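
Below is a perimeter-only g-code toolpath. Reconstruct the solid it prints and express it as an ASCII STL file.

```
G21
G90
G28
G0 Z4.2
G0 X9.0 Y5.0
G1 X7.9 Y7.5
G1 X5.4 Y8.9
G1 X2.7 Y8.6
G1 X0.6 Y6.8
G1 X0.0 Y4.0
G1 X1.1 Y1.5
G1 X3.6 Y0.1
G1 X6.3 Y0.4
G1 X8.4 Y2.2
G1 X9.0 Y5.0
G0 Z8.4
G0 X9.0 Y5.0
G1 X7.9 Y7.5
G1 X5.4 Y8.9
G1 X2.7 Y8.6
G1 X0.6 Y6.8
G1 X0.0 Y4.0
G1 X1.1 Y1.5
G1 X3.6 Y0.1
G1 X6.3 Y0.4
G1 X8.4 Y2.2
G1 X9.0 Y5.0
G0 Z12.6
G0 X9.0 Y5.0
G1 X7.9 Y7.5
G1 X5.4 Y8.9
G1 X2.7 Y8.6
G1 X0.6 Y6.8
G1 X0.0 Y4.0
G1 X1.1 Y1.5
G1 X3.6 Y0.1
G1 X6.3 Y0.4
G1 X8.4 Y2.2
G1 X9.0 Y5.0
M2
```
solid part
  facet normal 0.0000 0.0000 -1.0000
    outer loop
      vertex 5.4 8.9 0.0
      vertex 7.9 7.5 0.0
      vertex 9.0 5.0 0.0
    endloop
  endfacet
  facet normal 0.0000 0.0000 -1.0000
    outer loop
      vertex 2.7 8.6 0.0
      vertex 5.4 8.9 0.0
      vertex 9.0 5.0 0.0
    endloop
  endfacet
  facet normal 0.0000 0.0000 -1.0000
    outer loop
      vertex 0.6 6.8 0.0
      vertex 2.7 8.6 0.0
      vertex 9.0 5.0 0.0
    endloop
  endfacet
  facet normal 0.0000 0.0000 -1.0000
    outer loop
      vertex 0.0 4.0 0.0
      vertex 0.6 6.8 0.0
      vertex 9.0 5.0 0.0
    endloop
  endfacet
  facet normal 0.0000 0.0000 -1.0000
    outer loop
      vertex 1.1 1.5 0.0
      vertex 0.0 4.0 0.0
      vertex 9.0 5.0 0.0
    endloop
  endfacet
  facet normal 0.0000 0.0000 -1.0000
    outer loop
      vertex 3.6 0.1 0.0
      vertex 1.1 1.5 0.0
      vertex 9.0 5.0 0.0
    endloop
  endfacet
  facet normal 0.0000 0.0000 -1.0000
    outer loop
      vertex 6.3 0.4 0.0
      vertex 3.6 0.1 0.0
      vertex 9.0 5.0 0.0
    endloop
  endfacet
  facet normal 0.0000 0.0000 -1.0000
    outer loop
      vertex 8.4 2.2 0.0
      vertex 6.3 0.4 0.0
      vertex 9.0 5.0 0.0
    endloop
  endfacet
  facet normal 0.0000 0.0000 1.0000
    outer loop
      vertex 9.0 5.0 12.6
      vertex 7.9 7.5 12.6
      vertex 5.4 8.9 12.6
    endloop
  endfacet
  facet normal 0.0000 0.0000 1.0000
    outer loop
      vertex 9.0 5.0 12.6
      vertex 5.4 8.9 12.6
      vertex 2.7 8.6 12.6
    endloop
  endfacet
  facet normal 0.0000 0.0000 1.0000
    outer loop
      vertex 9.0 5.0 12.6
      vertex 2.7 8.6 12.6
      vertex 0.6 6.8 12.6
    endloop
  endfacet
  facet normal 0.0000 0.0000 1.0000
    outer loop
      vertex 9.0 5.0 12.6
      vertex 0.6 6.8 12.6
      vertex 0.0 4.0 12.6
    endloop
  endfacet
  facet normal 0.0000 0.0000 1.0000
    outer loop
      vertex 9.0 5.0 12.6
      vertex 0.0 4.0 12.6
      vertex 1.1 1.5 12.6
    endloop
  endfacet
  facet normal 0.0000 0.0000 1.0000
    outer loop
      vertex 9.0 5.0 12.6
      vertex 1.1 1.5 12.6
      vertex 3.6 0.1 12.6
    endloop
  endfacet
  facet normal 0.0000 0.0000 1.0000
    outer loop
      vertex 9.0 5.0 12.6
      vertex 3.6 0.1 12.6
      vertex 6.3 0.4 12.6
    endloop
  endfacet
  facet normal 0.0000 0.0000 1.0000
    outer loop
      vertex 9.0 5.0 12.6
      vertex 6.3 0.4 12.6
      vertex 8.4 2.2 12.6
    endloop
  endfacet
  facet normal 0.9153 0.4027 0.0000
    outer loop
      vertex 9.0 5.0 0.0
      vertex 7.9 7.5 0.0
      vertex 7.9 7.5 12.6
    endloop
  endfacet
  facet normal 0.9153 0.4027 0.0000
    outer loop
      vertex 9.0 5.0 0.0
      vertex 7.9 7.5 12.6
      vertex 9.0 5.0 12.6
    endloop
  endfacet
  facet normal 0.4886 0.8725 0.0000
    outer loop
      vertex 7.9 7.5 0.0
      vertex 5.4 8.9 0.0
      vertex 5.4 8.9 12.6
    endloop
  endfacet
  facet normal 0.4886 0.8725 0.0000
    outer loop
      vertex 7.9 7.5 0.0
      vertex 5.4 8.9 12.6
      vertex 7.9 7.5 12.6
    endloop
  endfacet
  facet normal -0.1104 0.9939 0.0000
    outer loop
      vertex 5.4 8.9 0.0
      vertex 2.7 8.6 0.0
      vertex 2.7 8.6 12.6
    endloop
  endfacet
  facet normal -0.1104 0.9939 0.0000
    outer loop
      vertex 5.4 8.9 0.0
      vertex 2.7 8.6 12.6
      vertex 5.4 8.9 12.6
    endloop
  endfacet
  facet normal -0.6508 0.7593 0.0000
    outer loop
      vertex 2.7 8.6 0.0
      vertex 0.6 6.8 0.0
      vertex 0.6 6.8 12.6
    endloop
  endfacet
  facet normal -0.6508 0.7593 0.0000
    outer loop
      vertex 2.7 8.6 0.0
      vertex 0.6 6.8 12.6
      vertex 2.7 8.6 12.6
    endloop
  endfacet
  facet normal -0.9778 0.2095 0.0000
    outer loop
      vertex 0.6 6.8 0.0
      vertex 0.0 4.0 0.0
      vertex 0.0 4.0 12.6
    endloop
  endfacet
  facet normal -0.9778 0.2095 0.0000
    outer loop
      vertex 0.6 6.8 0.0
      vertex 0.0 4.0 12.6
      vertex 0.6 6.8 12.6
    endloop
  endfacet
  facet normal -0.9153 -0.4027 0.0000
    outer loop
      vertex 0.0 4.0 0.0
      vertex 1.1 1.5 0.0
      vertex 1.1 1.5 12.6
    endloop
  endfacet
  facet normal -0.9153 -0.4027 0.0000
    outer loop
      vertex 0.0 4.0 0.0
      vertex 1.1 1.5 12.6
      vertex 0.0 4.0 12.6
    endloop
  endfacet
  facet normal -0.4886 -0.8725 0.0000
    outer loop
      vertex 1.1 1.5 0.0
      vertex 3.6 0.1 0.0
      vertex 3.6 0.1 12.6
    endloop
  endfacet
  facet normal -0.4886 -0.8725 0.0000
    outer loop
      vertex 1.1 1.5 0.0
      vertex 3.6 0.1 12.6
      vertex 1.1 1.5 12.6
    endloop
  endfacet
  facet normal 0.1104 -0.9939 0.0000
    outer loop
      vertex 3.6 0.1 0.0
      vertex 6.3 0.4 0.0
      vertex 6.3 0.4 12.6
    endloop
  endfacet
  facet normal 0.1104 -0.9939 0.0000
    outer loop
      vertex 3.6 0.1 0.0
      vertex 6.3 0.4 12.6
      vertex 3.6 0.1 12.6
    endloop
  endfacet
  facet normal 0.6508 -0.7593 0.0000
    outer loop
      vertex 6.3 0.4 0.0
      vertex 8.4 2.2 0.0
      vertex 8.4 2.2 12.6
    endloop
  endfacet
  facet normal 0.6508 -0.7593 0.0000
    outer loop
      vertex 6.3 0.4 0.0
      vertex 8.4 2.2 12.6
      vertex 6.3 0.4 12.6
    endloop
  endfacet
  facet normal 0.9778 -0.2095 0.0000
    outer loop
      vertex 8.4 2.2 0.0
      vertex 9.0 5.0 0.0
      vertex 9.0 5.0 12.6
    endloop
  endfacet
  facet normal 0.9778 -0.2095 0.0000
    outer loop
      vertex 8.4 2.2 0.0
      vertex 9.0 5.0 12.6
      vertex 8.4 2.2 12.6
    endloop
  endfacet
endsolid part

The G0 Z moves step by Δz≈4.2 mm. Every layer's G1 loop is the same polygon, so the solid is a straight extrusion of it from z=0 to z≈12.6. Closing with flat bottom and top caps and triangulating gives 36 facets — a regular 10-sided prism (a cylinder approximated with 10 flat sides), circumscribed radius ≈ 4.5 mm, height ≈ 12.6 mm.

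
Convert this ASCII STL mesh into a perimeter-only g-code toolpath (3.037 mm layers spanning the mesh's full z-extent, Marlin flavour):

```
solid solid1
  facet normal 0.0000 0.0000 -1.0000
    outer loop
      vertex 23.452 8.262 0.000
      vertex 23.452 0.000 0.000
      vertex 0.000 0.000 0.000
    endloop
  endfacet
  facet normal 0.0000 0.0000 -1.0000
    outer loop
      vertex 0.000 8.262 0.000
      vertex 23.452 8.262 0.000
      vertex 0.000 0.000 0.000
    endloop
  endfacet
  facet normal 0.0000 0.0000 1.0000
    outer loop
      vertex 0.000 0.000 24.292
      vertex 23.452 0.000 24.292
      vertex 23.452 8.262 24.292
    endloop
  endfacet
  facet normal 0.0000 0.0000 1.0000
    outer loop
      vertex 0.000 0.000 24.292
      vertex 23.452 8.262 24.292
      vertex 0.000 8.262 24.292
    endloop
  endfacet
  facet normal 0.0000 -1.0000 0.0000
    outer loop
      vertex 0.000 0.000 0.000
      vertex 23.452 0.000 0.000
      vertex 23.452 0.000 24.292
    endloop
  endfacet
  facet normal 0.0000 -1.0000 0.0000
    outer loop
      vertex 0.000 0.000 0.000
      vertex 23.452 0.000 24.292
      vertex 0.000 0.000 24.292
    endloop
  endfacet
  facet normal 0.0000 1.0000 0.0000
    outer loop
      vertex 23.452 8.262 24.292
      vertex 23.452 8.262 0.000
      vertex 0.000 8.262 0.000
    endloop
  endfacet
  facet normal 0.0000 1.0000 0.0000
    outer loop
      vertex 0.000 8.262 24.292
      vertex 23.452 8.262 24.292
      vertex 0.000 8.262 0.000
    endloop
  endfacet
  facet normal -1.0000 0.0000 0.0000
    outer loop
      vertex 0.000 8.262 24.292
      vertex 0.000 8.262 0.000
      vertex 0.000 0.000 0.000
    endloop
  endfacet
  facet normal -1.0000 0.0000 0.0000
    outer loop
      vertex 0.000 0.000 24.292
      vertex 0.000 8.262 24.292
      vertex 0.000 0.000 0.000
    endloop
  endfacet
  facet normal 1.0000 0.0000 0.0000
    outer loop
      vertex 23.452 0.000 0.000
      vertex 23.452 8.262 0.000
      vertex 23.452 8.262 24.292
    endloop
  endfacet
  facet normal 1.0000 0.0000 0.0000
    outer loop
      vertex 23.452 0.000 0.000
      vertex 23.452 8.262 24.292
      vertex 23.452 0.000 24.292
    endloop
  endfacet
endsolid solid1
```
; perimeter-only toolpath
G21 ; units = mm
G90 ; absolute positioning
G28 ; home
; layer 1
G0 Z3.037
G0 X0.000 Y0.000
G1 X23.452 Y0.000
G1 X23.452 Y8.262
G1 X0.000 Y8.262
G1 X0.000 Y0.000
; layer 2
G0 Z6.073
G0 X0.000 Y0.000
G1 X23.452 Y0.000
G1 X23.452 Y8.262
G1 X0.000 Y8.262
G1 X0.000 Y0.000
; layer 3
G0 Z9.110
G0 X0.000 Y0.000
G1 X23.452 Y0.000
G1 X23.452 Y8.262
G1 X0.000 Y8.262
G1 X0.000 Y0.000
; layer 4
G0 Z12.146
G0 X0.000 Y0.000
G1 X23.452 Y0.000
G1 X23.452 Y8.262
G1 X0.000 Y8.262
G1 X0.000 Y0.000
; layer 5
G0 Z15.183
G0 X0.000 Y0.000
G1 X23.452 Y0.000
G1 X23.452 Y8.262
G1 X0.000 Y8.262
G1 X0.000 Y0.000
; layer 6
G0 Z18.219
G0 X0.000 Y0.000
G1 X23.452 Y0.000
G1 X23.452 Y8.262
G1 X0.000 Y8.262
G1 X0.000 Y0.000
; layer 7
G0 Z21.256
G0 X0.000 Y0.000
G1 X23.452 Y0.000
G1 X23.452 Y8.262
G1 X0.000 Y8.262
G1 X0.000 Y0.000
; layer 8
G0 Z24.292
G0 X0.000 Y0.000
G1 X23.452 Y0.000
G1 X23.452 Y8.262
G1 X0.000 Y8.262
G1 X0.000 Y0.000
M2 ; end

The solid is a rectangular box, roughly 23.5 × 8.26 mm footprint and 24.3 mm tall. Slicing at Δz = 3.037 mm — 8 equal slices spanning the solid's height, so layer i sits at z = i·h/8 — gives 8 non-empty perimeters. Each is a 4-segment closed polygon; G0 lifts to the layer z and rapids to the start vertex, then G1 traces the edges.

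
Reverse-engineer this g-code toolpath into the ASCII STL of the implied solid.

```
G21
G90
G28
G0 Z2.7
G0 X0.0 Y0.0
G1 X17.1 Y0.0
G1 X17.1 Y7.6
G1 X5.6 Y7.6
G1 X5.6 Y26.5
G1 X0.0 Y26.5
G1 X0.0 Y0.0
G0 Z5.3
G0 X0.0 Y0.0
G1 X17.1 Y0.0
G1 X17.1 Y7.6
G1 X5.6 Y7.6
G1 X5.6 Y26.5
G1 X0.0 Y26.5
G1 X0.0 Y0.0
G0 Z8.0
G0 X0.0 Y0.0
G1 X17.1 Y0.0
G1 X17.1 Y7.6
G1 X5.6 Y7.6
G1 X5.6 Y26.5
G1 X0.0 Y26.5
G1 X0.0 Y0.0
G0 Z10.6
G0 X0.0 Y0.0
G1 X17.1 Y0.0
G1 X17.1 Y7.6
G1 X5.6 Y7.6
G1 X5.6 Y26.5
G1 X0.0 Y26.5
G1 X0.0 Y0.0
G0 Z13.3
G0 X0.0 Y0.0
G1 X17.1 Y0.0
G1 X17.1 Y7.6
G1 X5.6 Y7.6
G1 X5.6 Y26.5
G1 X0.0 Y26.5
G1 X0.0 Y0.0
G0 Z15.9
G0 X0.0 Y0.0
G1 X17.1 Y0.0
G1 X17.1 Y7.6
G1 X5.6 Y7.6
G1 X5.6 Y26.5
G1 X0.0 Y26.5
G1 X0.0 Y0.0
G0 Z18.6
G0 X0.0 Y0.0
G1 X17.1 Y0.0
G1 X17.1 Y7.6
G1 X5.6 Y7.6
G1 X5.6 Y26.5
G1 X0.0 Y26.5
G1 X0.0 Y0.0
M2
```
solid part
  facet normal 0.0000 0.0000 -1.0000
    outer loop
      vertex 17.1 7.6 0.0
      vertex 17.1 0.0 0.0
      vertex 0.0 0.0 0.0
    endloop
  endfacet
  facet normal 0.0000 0.0000 -1.0000
    outer loop
      vertex 5.6 7.6 0.0
      vertex 17.1 7.6 0.0
      vertex 0.0 0.0 0.0
    endloop
  endfacet
  facet normal 0.0000 0.0000 -1.0000
    outer loop
      vertex 5.6 26.5 0.0
      vertex 5.6 7.6 0.0
      vertex 0.0 0.0 0.0
    endloop
  endfacet
  facet normal 0.0000 0.0000 -1.0000
    outer loop
      vertex 0.0 26.5 0.0
      vertex 5.6 26.5 0.0
      vertex 0.0 0.0 0.0
    endloop
  endfacet
  facet normal 0.0000 0.0000 1.0000
    outer loop
      vertex 0.0 0.0 18.6
      vertex 17.1 0.0 18.6
      vertex 17.1 7.6 18.6
    endloop
  endfacet
  facet normal 0.0000 0.0000 1.0000
    outer loop
      vertex 0.0 0.0 18.6
      vertex 17.1 7.6 18.6
      vertex 5.6 7.6 18.6
    endloop
  endfacet
  facet normal 0.0000 0.0000 1.0000
    outer loop
      vertex 0.0 0.0 18.6
      vertex 5.6 7.6 18.6
      vertex 5.6 26.5 18.6
    endloop
  endfacet
  facet normal 0.0000 0.0000 1.0000
    outer loop
      vertex 0.0 0.0 18.6
      vertex 5.6 26.5 18.6
      vertex 0.0 26.5 18.6
    endloop
  endfacet
  facet normal 0.0000 -1.0000 0.0000
    outer loop
      vertex 0.0 0.0 0.0
      vertex 17.1 0.0 0.0
      vertex 17.1 0.0 18.6
    endloop
  endfacet
  facet normal 0.0000 -1.0000 0.0000
    outer loop
      vertex 0.0 0.0 0.0
      vertex 17.1 0.0 18.6
      vertex 0.0 0.0 18.6
    endloop
  endfacet
  facet normal 1.0000 0.0000 0.0000
    outer loop
      vertex 17.1 0.0 0.0
      vertex 17.1 7.6 0.0
      vertex 17.1 7.6 18.6
    endloop
  endfacet
  facet normal 1.0000 0.0000 0.0000
    outer loop
      vertex 17.1 0.0 0.0
      vertex 17.1 7.6 18.6
      vertex 17.1 0.0 18.6
    endloop
  endfacet
  facet normal 0.0000 1.0000 0.0000
    outer loop
      vertex 17.1 7.6 0.0
      vertex 5.6 7.6 0.0
      vertex 5.6 7.6 18.6
    endloop
  endfacet
  facet normal 0.0000 1.0000 0.0000
    outer loop
      vertex 17.1 7.6 0.0
      vertex 5.6 7.6 18.6
      vertex 17.1 7.6 18.6
    endloop
  endfacet
  facet normal 1.0000 0.0000 0.0000
    outer loop
      vertex 5.6 7.6 0.0
      vertex 5.6 26.5 0.0
      vertex 5.6 26.5 18.6
    endloop
  endfacet
  facet normal 1.0000 0.0000 0.0000
    outer loop
      vertex 5.6 7.6 0.0
      vertex 5.6 26.5 18.6
      vertex 5.6 7.6 18.6
    endloop
  endfacet
  facet normal 0.0000 1.0000 0.0000
    outer loop
      vertex 5.6 26.5 0.0
      vertex 0.0 26.5 0.0
      vertex 0.0 26.5 18.6
    endloop
  endfacet
  facet normal 0.0000 1.0000 0.0000
    outer loop
      vertex 5.6 26.5 0.0
      vertex 0.0 26.5 18.6
      vertex 5.6 26.5 18.6
    endloop
  endfacet
  facet normal -1.0000 0.0000 0.0000
    outer loop
      vertex 0.0 26.5 0.0
      vertex 0.0 0.0 0.0
      vertex 0.0 0.0 18.6
    endloop
  endfacet
  facet normal -1.0000 0.0000 0.0000
    outer loop
      vertex 0.0 26.5 0.0
      vertex 0.0 0.0 18.6
      vertex 0.0 26.5 18.6
    endloop
  endfacet
endsolid part

The G0 Z moves step by Δz≈2.7 mm. Every layer's G1 loop is the same polygon, so the solid is a straight extrusion of it from z=0 to z≈18.6. Closing with flat bottom and top caps and triangulating gives 20 facets — an L-shaped prism: outer 17.1 × 26.5 mm, arm thicknesses ≈ 7.6 mm (horizontal) and 5.6 mm (vertical), extruded 18.6 mm in z.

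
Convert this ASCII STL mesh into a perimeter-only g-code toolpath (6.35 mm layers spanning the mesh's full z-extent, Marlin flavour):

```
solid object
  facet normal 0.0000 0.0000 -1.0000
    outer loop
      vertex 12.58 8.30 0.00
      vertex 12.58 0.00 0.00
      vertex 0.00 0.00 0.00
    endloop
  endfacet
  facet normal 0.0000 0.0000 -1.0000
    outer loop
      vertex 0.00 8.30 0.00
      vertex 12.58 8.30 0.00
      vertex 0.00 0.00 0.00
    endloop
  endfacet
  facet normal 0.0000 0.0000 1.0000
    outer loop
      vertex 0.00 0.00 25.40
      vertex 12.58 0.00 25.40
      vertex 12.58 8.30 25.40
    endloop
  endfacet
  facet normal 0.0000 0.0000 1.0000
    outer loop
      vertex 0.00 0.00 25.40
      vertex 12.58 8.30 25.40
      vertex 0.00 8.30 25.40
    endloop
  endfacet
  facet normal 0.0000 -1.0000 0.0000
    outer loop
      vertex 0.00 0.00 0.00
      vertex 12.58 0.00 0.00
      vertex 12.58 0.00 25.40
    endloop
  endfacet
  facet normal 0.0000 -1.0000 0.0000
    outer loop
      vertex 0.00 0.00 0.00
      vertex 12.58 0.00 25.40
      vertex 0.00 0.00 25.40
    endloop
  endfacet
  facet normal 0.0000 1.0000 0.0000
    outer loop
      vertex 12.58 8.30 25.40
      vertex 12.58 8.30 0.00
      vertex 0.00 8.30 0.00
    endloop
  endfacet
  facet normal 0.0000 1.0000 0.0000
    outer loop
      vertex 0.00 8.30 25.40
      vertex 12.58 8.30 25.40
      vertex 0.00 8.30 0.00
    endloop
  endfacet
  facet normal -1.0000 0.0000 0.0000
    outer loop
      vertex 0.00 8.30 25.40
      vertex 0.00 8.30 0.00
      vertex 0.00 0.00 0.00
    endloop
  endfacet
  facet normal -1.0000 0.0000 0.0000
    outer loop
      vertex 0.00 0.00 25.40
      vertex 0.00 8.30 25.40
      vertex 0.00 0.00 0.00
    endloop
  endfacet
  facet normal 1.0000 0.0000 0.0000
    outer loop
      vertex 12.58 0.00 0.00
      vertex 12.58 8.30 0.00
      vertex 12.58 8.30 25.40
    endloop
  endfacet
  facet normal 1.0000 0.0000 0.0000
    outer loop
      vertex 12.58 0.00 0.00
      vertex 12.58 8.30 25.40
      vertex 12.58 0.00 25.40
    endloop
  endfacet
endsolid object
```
; perimeter-only toolpath
G21 ; units = mm
G90 ; absolute positioning
G28 ; home
; layer 1
G0 Z6.35
G0 X0.00 Y0.00
G1 X12.58 Y0.00
G1 X12.58 Y8.30
G1 X0.00 Y8.30
G1 X0.00 Y0.00
; layer 2
G0 Z12.70
G0 X0.00 Y0.00
G1 X12.58 Y0.00
G1 X12.58 Y8.30
G1 X0.00 Y8.30
G1 X0.00 Y0.00
; layer 3
G0 Z19.05
G0 X0.00 Y0.00
G1 X12.58 Y0.00
G1 X12.58 Y8.30
G1 X0.00 Y8.30
G1 X0.00 Y0.00
; layer 4
G0 Z25.40
G0 X0.00 Y0.00
G1 X12.58 Y0.00
G1 X12.58 Y8.30
G1 X0.00 Y8.30
G1 X0.00 Y0.00
M2 ; end

The solid is a rectangular box, roughly 12.6 × 8.3 mm footprint and 25.4 mm tall. Slicing at Δz = 6.35 mm — 4 equal slices spanning the solid's height, so layer i sits at z = i·h/4 — gives 4 non-empty perimeters. Each is a 4-segment closed polygon; G0 lifts to the layer z and rapids to the start vertex, then G1 traces the edges.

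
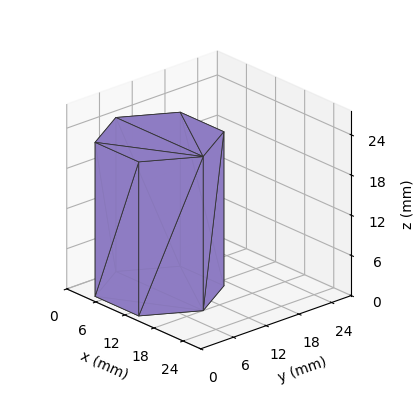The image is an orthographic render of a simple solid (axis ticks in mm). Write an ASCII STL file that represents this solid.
Reading the render: the shape is a regular 6-sided prism (a cylinder approximated with 6 flat sides), circumscribed radius ≈ 9 mm, height ≈ 23 mm (dimensions read to the nearest mm from the axis ticks). For the STL, each face is triangulated and given an outward normal.

solid part
  facet normal 0.0000 0.0000 -1.0000
    outer loop
      vertex 4.5 16.8 0.0
      vertex 13.5 16.8 0.0
      vertex 18.0 9.0 0.0
    endloop
  endfacet
  facet normal 0.0000 0.0000 -1.0000
    outer loop
      vertex 0.0 9.0 0.0
      vertex 4.5 16.8 0.0
      vertex 18.0 9.0 0.0
    endloop
  endfacet
  facet normal 0.0000 0.0000 -1.0000
    outer loop
      vertex 4.5 1.2 0.0
      vertex 0.0 9.0 0.0
      vertex 18.0 9.0 0.0
    endloop
  endfacet
  facet normal 0.0000 0.0000 -1.0000
    outer loop
      vertex 13.5 1.2 0.0
      vertex 4.5 1.2 0.0
      vertex 18.0 9.0 0.0
    endloop
  endfacet
  facet normal 0.0000 0.0000 1.0000
    outer loop
      vertex 18.0 9.0 23.0
      vertex 13.5 16.8 23.0
      vertex 4.5 16.8 23.0
    endloop
  endfacet
  facet normal 0.0000 0.0000 1.0000
    outer loop
      vertex 18.0 9.0 23.0
      vertex 4.5 16.8 23.0
      vertex 0.0 9.0 23.0
    endloop
  endfacet
  facet normal 0.0000 0.0000 1.0000
    outer loop
      vertex 18.0 9.0 23.0
      vertex 0.0 9.0 23.0
      vertex 4.5 1.2 23.0
    endloop
  endfacet
  facet normal 0.0000 0.0000 1.0000
    outer loop
      vertex 18.0 9.0 23.0
      vertex 4.5 1.2 23.0
      vertex 13.5 1.2 23.0
    endloop
  endfacet
  facet normal 0.8662 0.4997 0.0000
    outer loop
      vertex 18.0 9.0 0.0
      vertex 13.5 16.8 0.0
      vertex 13.5 16.8 23.0
    endloop
  endfacet
  facet normal 0.8662 0.4997 0.0000
    outer loop
      vertex 18.0 9.0 0.0
      vertex 13.5 16.8 23.0
      vertex 18.0 9.0 23.0
    endloop
  endfacet
  facet normal 0.0000 1.0000 0.0000
    outer loop
      vertex 13.5 16.8 0.0
      vertex 4.5 16.8 0.0
      vertex 4.5 16.8 23.0
    endloop
  endfacet
  facet normal 0.0000 1.0000 0.0000
    outer loop
      vertex 13.5 16.8 0.0
      vertex 4.5 16.8 23.0
      vertex 13.5 16.8 23.0
    endloop
  endfacet
  facet normal -0.8662 0.4997 0.0000
    outer loop
      vertex 4.5 16.8 0.0
      vertex 0.0 9.0 0.0
      vertex 0.0 9.0 23.0
    endloop
  endfacet
  facet normal -0.8662 0.4997 0.0000
    outer loop
      vertex 4.5 16.8 0.0
      vertex 0.0 9.0 23.0
      vertex 4.5 16.8 23.0
    endloop
  endfacet
  facet normal -0.8662 -0.4997 0.0000
    outer loop
      vertex 0.0 9.0 0.0
      vertex 4.5 1.2 0.0
      vertex 4.5 1.2 23.0
    endloop
  endfacet
  facet normal -0.8662 -0.4997 0.0000
    outer loop
      vertex 0.0 9.0 0.0
      vertex 4.5 1.2 23.0
      vertex 0.0 9.0 23.0
    endloop
  endfacet
  facet normal 0.0000 -1.0000 0.0000
    outer loop
      vertex 4.5 1.2 0.0
      vertex 13.5 1.2 0.0
      vertex 13.5 1.2 23.0
    endloop
  endfacet
  facet normal 0.0000 -1.0000 0.0000
    outer loop
      vertex 4.5 1.2 0.0
      vertex 13.5 1.2 23.0
      vertex 4.5 1.2 23.0
    endloop
  endfacet
  facet normal 0.8662 -0.4997 0.0000
    outer loop
      vertex 13.5 1.2 0.0
      vertex 18.0 9.0 0.0
      vertex 18.0 9.0 23.0
    endloop
  endfacet
  facet normal 0.8662 -0.4997 0.0000
    outer loop
      vertex 13.5 1.2 0.0
      vertex 18.0 9.0 23.0
      vertex 13.5 1.2 23.0
    endloop
  endfacet
endsolid part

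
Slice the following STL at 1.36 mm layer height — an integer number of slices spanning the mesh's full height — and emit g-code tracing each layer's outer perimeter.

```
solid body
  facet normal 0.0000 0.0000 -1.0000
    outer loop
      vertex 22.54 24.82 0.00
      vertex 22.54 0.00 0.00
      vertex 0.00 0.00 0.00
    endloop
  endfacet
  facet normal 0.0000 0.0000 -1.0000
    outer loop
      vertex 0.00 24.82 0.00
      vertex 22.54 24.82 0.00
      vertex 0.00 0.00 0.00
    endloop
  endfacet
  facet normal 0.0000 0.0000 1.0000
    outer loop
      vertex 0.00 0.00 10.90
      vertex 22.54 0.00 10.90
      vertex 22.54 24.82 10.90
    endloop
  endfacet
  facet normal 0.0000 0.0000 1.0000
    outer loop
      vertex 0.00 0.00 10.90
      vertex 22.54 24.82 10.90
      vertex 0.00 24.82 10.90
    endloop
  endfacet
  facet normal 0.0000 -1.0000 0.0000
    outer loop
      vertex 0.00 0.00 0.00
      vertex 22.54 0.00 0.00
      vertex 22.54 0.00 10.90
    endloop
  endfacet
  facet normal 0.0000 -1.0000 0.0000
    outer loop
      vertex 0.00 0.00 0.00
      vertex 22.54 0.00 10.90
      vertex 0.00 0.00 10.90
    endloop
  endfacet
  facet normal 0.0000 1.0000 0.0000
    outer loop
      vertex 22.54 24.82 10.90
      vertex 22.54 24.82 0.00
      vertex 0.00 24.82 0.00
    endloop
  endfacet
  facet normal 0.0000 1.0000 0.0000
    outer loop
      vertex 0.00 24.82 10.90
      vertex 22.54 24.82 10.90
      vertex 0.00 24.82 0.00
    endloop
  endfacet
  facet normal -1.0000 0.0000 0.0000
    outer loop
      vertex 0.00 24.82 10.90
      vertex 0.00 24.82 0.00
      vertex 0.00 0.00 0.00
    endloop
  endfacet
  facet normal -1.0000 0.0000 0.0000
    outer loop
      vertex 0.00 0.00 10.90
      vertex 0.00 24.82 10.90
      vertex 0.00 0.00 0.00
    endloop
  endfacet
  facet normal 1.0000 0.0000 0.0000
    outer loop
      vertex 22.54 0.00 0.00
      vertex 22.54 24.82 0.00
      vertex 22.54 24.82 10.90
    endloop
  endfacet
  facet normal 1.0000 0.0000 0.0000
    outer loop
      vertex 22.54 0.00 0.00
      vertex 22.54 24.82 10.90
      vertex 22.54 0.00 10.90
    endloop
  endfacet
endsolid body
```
; perimeter-only toolpath
G21 ; units = mm
G90 ; absolute positioning
G28 ; home
; layer 1
G0 Z1.36
G0 X0.00 Y0.00
G1 X22.54 Y0.00
G1 X22.54 Y24.82
G1 X0.00 Y24.82
G1 X0.00 Y0.00
; layer 2
G0 Z2.73
G0 X0.00 Y0.00
G1 X22.54 Y0.00
G1 X22.54 Y24.82
G1 X0.00 Y24.82
G1 X0.00 Y0.00
; layer 3
G0 Z4.09
G0 X0.00 Y0.00
G1 X22.54 Y0.00
G1 X22.54 Y24.82
G1 X0.00 Y24.82
G1 X0.00 Y0.00
; layer 4
G0 Z5.45
G0 X0.00 Y0.00
G1 X22.54 Y0.00
G1 X22.54 Y24.82
G1 X0.00 Y24.82
G1 X0.00 Y0.00
; layer 5
G0 Z6.81
G0 X0.00 Y0.00
G1 X22.54 Y0.00
G1 X22.54 Y24.82
G1 X0.00 Y24.82
G1 X0.00 Y0.00
; layer 6
G0 Z8.18
G0 X0.00 Y0.00
G1 X22.54 Y0.00
G1 X22.54 Y24.82
G1 X0.00 Y24.82
G1 X0.00 Y0.00
; layer 7
G0 Z9.54
G0 X0.00 Y0.00
G1 X22.54 Y0.00
G1 X22.54 Y24.82
G1 X0.00 Y24.82
G1 X0.00 Y0.00
; layer 8
G0 Z10.90
G0 X0.00 Y0.00
G1 X22.54 Y0.00
G1 X22.54 Y24.82
G1 X0.00 Y24.82
G1 X0.00 Y0.00
M2 ; end

The solid is a rectangular box, roughly 22.5 × 24.8 mm footprint and 10.9 mm tall. Slicing at Δz = 1.36 mm — 8 equal slices spanning the solid's height, so layer i sits at z = i·h/8 — gives 8 non-empty perimeters. Each is a 4-segment closed polygon; G0 lifts to the layer z and rapids to the start vertex, then G1 traces the edges.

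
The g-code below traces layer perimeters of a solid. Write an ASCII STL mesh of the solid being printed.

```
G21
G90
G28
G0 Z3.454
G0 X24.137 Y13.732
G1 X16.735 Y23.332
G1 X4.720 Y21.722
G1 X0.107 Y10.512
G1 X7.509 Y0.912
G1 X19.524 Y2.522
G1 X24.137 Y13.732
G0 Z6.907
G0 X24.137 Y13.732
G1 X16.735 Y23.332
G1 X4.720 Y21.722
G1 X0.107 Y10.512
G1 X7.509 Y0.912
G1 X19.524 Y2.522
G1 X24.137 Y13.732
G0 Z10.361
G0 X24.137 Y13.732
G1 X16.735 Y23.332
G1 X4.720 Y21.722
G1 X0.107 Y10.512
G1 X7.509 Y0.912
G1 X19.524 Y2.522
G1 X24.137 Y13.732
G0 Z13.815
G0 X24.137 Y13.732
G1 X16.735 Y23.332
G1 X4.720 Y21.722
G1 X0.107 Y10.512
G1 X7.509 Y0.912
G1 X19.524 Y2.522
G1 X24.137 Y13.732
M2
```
solid part
  facet normal 0.0000 0.0000 -1.0000
    outer loop
      vertex 4.720 21.722 0.000
      vertex 16.735 23.332 0.000
      vertex 24.137 13.732 0.000
    endloop
  endfacet
  facet normal 0.0000 0.0000 -1.0000
    outer loop
      vertex 0.107 10.512 0.000
      vertex 4.720 21.722 0.000
      vertex 24.137 13.732 0.000
    endloop
  endfacet
  facet normal 0.0000 0.0000 -1.0000
    outer loop
      vertex 7.509 0.912 0.000
      vertex 0.107 10.512 0.000
      vertex 24.137 13.732 0.000
    endloop
  endfacet
  facet normal 0.0000 0.0000 -1.0000
    outer loop
      vertex 19.524 2.522 0.000
      vertex 7.509 0.912 0.000
      vertex 24.137 13.732 0.000
    endloop
  endfacet
  facet normal 0.0000 0.0000 1.0000
    outer loop
      vertex 24.137 13.732 13.815
      vertex 16.735 23.332 13.815
      vertex 4.720 21.722 13.815
    endloop
  endfacet
  facet normal 0.0000 0.0000 1.0000
    outer loop
      vertex 24.137 13.732 13.815
      vertex 4.720 21.722 13.815
      vertex 0.107 10.512 13.815
    endloop
  endfacet
  facet normal 0.0000 0.0000 1.0000
    outer loop
      vertex 24.137 13.732 13.815
      vertex 0.107 10.512 13.815
      vertex 7.509 0.912 13.815
    endloop
  endfacet
  facet normal 0.0000 0.0000 1.0000
    outer loop
      vertex 24.137 13.732 13.815
      vertex 7.509 0.912 13.815
      vertex 19.524 2.522 13.815
    endloop
  endfacet
  facet normal 0.7919 0.6106 0.0000
    outer loop
      vertex 24.137 13.732 0.000
      vertex 16.735 23.332 0.000
      vertex 16.735 23.332 13.815
    endloop
  endfacet
  facet normal 0.7919 0.6106 0.0000
    outer loop
      vertex 24.137 13.732 0.000
      vertex 16.735 23.332 13.815
      vertex 24.137 13.732 13.815
    endloop
  endfacet
  facet normal -0.1328 0.9911 0.0000
    outer loop
      vertex 16.735 23.332 0.000
      vertex 4.720 21.722 0.000
      vertex 4.720 21.722 13.815
    endloop
  endfacet
  facet normal -0.1328 0.9911 0.0000
    outer loop
      vertex 16.735 23.332 0.000
      vertex 4.720 21.722 13.815
      vertex 16.735 23.332 13.815
    endloop
  endfacet
  facet normal -0.9248 0.3805 0.0000
    outer loop
      vertex 4.720 21.722 0.000
      vertex 0.107 10.512 0.000
      vertex 0.107 10.512 13.815
    endloop
  endfacet
  facet normal -0.9248 0.3805 0.0000
    outer loop
      vertex 4.720 21.722 0.000
      vertex 0.107 10.512 13.815
      vertex 4.720 21.722 13.815
    endloop
  endfacet
  facet normal -0.7919 -0.6106 0.0000
    outer loop
      vertex 0.107 10.512 0.000
      vertex 7.509 0.912 0.000
      vertex 7.509 0.912 13.815
    endloop
  endfacet
  facet normal -0.7919 -0.6106 0.0000
    outer loop
      vertex 0.107 10.512 0.000
      vertex 7.509 0.912 13.815
      vertex 0.107 10.512 13.815
    endloop
  endfacet
  facet normal 0.1328 -0.9911 0.0000
    outer loop
      vertex 7.509 0.912 0.000
      vertex 19.524 2.522 0.000
      vertex 19.524 2.522 13.815
    endloop
  endfacet
  facet normal 0.1328 -0.9911 0.0000
    outer loop
      vertex 7.509 0.912 0.000
      vertex 19.524 2.522 13.815
      vertex 7.509 0.912 13.815
    endloop
  endfacet
  facet normal 0.9248 -0.3805 0.0000
    outer loop
      vertex 19.524 2.522 0.000
      vertex 24.137 13.732 0.000
      vertex 24.137 13.732 13.815
    endloop
  endfacet
  facet normal 0.9248 -0.3805 0.0000
    outer loop
      vertex 19.524 2.522 0.000
      vertex 24.137 13.732 13.815
      vertex 19.524 2.522 13.815
    endloop
  endfacet
endsolid part

The G0 Z moves step by Δz≈3.454 mm. Every layer's G1 loop is the same polygon, so the solid is a straight extrusion of it from z=0 to z≈13.8. Closing with flat bottom and top caps and triangulating gives 20 facets — a regular 6-sided prism (a cylinder approximated with 6 flat sides), circumscribed radius ≈ 12.1 mm, height ≈ 13.8 mm.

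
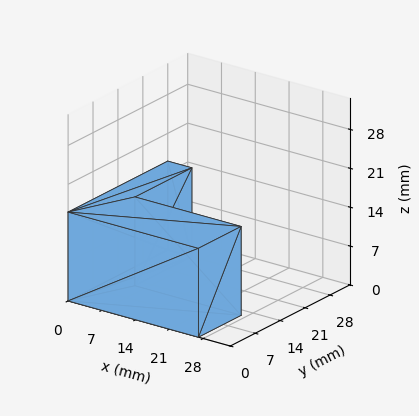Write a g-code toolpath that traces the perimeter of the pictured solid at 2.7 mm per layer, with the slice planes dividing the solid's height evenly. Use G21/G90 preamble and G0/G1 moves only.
Reading the render: the shape is an L-shaped prism: outer 27 × 28 mm, arm thicknesses ≈ 12 mm (horizontal) and 5 mm (vertical), extruded 16 mm in z (dimensions read to the nearest mm from the axis ticks). For the g-code, the solid's height is divided into equal slices at the stated Δz and each level perimeter traced with G1 moves after a G0 lift.

; perimeter-only toolpath
G21 ; units = mm
G90 ; absolute positioning
G28 ; home
; layer 1
G0 Z2.7
G0 X0.0 Y0.0
G1 X27.0 Y0.0
G1 X27.0 Y12.0
G1 X5.0 Y12.0
G1 X5.0 Y28.0
G1 X0.0 Y28.0
G1 X0.0 Y0.0
; layer 2
G0 Z5.3
G0 X0.0 Y0.0
G1 X27.0 Y0.0
G1 X27.0 Y12.0
G1 X5.0 Y12.0
G1 X5.0 Y28.0
G1 X0.0 Y28.0
G1 X0.0 Y0.0
; layer 3
G0 Z8.0
G0 X0.0 Y0.0
G1 X27.0 Y0.0
G1 X27.0 Y12.0
G1 X5.0 Y12.0
G1 X5.0 Y28.0
G1 X0.0 Y28.0
G1 X0.0 Y0.0
; layer 4
G0 Z10.7
G0 X0.0 Y0.0
G1 X27.0 Y0.0
G1 X27.0 Y12.0
G1 X5.0 Y12.0
G1 X5.0 Y28.0
G1 X0.0 Y28.0
G1 X0.0 Y0.0
; layer 5
G0 Z13.3
G0 X0.0 Y0.0
G1 X27.0 Y0.0
G1 X27.0 Y12.0
G1 X5.0 Y12.0
G1 X5.0 Y28.0
G1 X0.0 Y28.0
G1 X0.0 Y0.0
; layer 6
G0 Z16.0
G0 X0.0 Y0.0
G1 X27.0 Y0.0
G1 X27.0 Y12.0
G1 X5.0 Y12.0
G1 X5.0 Y28.0
G1 X0.0 Y28.0
G1 X0.0 Y0.0
M2 ; end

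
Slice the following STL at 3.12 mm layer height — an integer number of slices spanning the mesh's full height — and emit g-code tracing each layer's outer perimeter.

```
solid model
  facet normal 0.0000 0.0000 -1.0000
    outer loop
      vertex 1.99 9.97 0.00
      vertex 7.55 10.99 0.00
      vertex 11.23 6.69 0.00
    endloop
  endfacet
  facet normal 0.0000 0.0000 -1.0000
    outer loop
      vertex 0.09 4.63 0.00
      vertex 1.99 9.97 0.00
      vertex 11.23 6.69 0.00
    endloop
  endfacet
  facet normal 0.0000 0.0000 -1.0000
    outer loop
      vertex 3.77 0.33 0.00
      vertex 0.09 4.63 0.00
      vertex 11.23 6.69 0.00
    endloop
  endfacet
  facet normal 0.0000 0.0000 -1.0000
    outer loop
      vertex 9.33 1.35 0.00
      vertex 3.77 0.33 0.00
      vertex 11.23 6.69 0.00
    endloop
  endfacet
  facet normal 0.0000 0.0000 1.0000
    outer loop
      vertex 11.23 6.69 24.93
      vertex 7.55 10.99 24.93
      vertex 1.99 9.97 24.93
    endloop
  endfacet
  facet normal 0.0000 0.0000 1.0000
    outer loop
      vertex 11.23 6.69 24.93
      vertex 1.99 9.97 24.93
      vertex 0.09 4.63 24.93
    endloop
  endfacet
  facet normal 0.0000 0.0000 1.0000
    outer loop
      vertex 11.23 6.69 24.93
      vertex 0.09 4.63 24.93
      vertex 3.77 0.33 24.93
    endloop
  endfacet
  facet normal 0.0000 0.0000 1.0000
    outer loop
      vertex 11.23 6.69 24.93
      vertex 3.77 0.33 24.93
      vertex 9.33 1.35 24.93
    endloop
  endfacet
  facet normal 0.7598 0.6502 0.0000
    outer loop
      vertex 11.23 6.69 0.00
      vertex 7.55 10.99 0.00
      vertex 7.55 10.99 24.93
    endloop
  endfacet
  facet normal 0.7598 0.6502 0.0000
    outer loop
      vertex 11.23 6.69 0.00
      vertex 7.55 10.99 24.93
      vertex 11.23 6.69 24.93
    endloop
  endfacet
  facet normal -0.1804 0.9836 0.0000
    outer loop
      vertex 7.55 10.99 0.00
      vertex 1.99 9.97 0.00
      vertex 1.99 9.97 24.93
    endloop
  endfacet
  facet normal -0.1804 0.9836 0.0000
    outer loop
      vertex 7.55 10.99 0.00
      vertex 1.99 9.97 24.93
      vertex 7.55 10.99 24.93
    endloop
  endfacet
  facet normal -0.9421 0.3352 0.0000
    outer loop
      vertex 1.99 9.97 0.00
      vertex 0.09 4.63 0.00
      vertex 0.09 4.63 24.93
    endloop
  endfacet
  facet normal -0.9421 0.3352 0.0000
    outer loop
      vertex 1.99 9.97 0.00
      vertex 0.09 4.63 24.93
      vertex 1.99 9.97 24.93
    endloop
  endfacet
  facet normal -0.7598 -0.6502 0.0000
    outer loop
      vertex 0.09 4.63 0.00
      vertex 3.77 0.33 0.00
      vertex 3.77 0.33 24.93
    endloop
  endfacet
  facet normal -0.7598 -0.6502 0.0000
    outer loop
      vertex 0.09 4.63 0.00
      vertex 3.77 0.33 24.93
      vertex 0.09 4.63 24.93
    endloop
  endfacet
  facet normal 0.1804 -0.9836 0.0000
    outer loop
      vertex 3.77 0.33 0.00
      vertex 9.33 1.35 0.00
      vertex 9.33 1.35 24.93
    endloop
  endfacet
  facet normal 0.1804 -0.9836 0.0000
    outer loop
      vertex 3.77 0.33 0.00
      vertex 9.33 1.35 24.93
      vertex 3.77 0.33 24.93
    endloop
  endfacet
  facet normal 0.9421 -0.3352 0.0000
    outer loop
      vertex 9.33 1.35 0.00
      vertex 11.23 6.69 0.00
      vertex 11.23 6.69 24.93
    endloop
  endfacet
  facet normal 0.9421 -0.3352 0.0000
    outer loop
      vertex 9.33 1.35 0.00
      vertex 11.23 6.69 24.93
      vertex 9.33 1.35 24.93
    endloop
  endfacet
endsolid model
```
; perimeter-only toolpath
G21 ; units = mm
G90 ; absolute positioning
G28 ; home
; layer 1
G0 Z3.12
G0 X11.23 Y6.69
G1 X7.55 Y10.99
G1 X1.99 Y9.97
G1 X0.09 Y4.63
G1 X3.77 Y0.33
G1 X9.33 Y1.35
G1 X11.23 Y6.69
; layer 2
G0 Z6.23
G0 X11.23 Y6.69
G1 X7.55 Y10.99
G1 X1.99 Y9.97
G1 X0.09 Y4.63
G1 X3.77 Y0.33
G1 X9.33 Y1.35
G1 X11.23 Y6.69
; layer 3
G0 Z9.35
G0 X11.23 Y6.69
G1 X7.55 Y10.99
G1 X1.99 Y9.97
G1 X0.09 Y4.63
G1 X3.77 Y0.33
G1 X9.33 Y1.35
G1 X11.23 Y6.69
; layer 4
G0 Z12.46
G0 X11.23 Y6.69
G1 X7.55 Y10.99
G1 X1.99 Y9.97
G1 X0.09 Y4.63
G1 X3.77 Y0.33
G1 X9.33 Y1.35
G1 X11.23 Y6.69
; layer 5
G0 Z15.58
G0 X11.23 Y6.69
G1 X7.55 Y10.99
G1 X1.99 Y9.97
G1 X0.09 Y4.63
G1 X3.77 Y0.33
G1 X9.33 Y1.35
G1 X11.23 Y6.69
; layer 6
G0 Z18.70
G0 X11.23 Y6.69
G1 X7.55 Y10.99
G1 X1.99 Y9.97
G1 X0.09 Y4.63
G1 X3.77 Y0.33
G1 X9.33 Y1.35
G1 X11.23 Y6.69
; layer 7
G0 Z21.81
G0 X11.23 Y6.69
G1 X7.55 Y10.99
G1 X1.99 Y9.97
G1 X0.09 Y4.63
G1 X3.77 Y0.33
G1 X9.33 Y1.35
G1 X11.23 Y6.69
; layer 8
G0 Z24.93
G0 X11.23 Y6.69
G1 X7.55 Y10.99
G1 X1.99 Y9.97
G1 X0.09 Y4.63
G1 X3.77 Y0.33
G1 X9.33 Y1.35
G1 X11.23 Y6.69
M2 ; end

The solid is a regular 6-sided prism (a cylinder approximated with 6 flat sides), circumscribed radius ≈ 5.66 mm, height ≈ 24.9 mm. Slicing at Δz = 3.12 mm — 8 equal slices spanning the solid's height, so layer i sits at z = i·h/8 — gives 8 non-empty perimeters. Each is a 6-segment closed polygon; G0 lifts to the layer z and rapids to the start vertex, then G1 traces the edges.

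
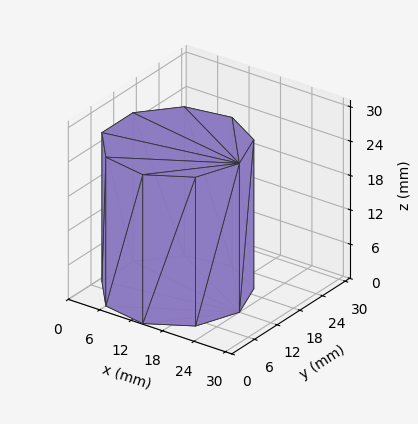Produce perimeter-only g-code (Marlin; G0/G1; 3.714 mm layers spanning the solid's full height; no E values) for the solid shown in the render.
Reading the render: the shape is a regular 9-sided prism (a cylinder approximated with 9 flat sides), circumscribed radius ≈ 12 mm, height ≈ 26 mm (dimensions read to the nearest mm from the axis ticks). For the g-code, the solid's height is divided into equal slices at the stated Δz and each level perimeter traced with G1 moves after a G0 lift.

; perimeter-only toolpath
G21 ; units = mm
G90 ; absolute positioning
G28 ; home
; layer 1
G0 Z3.714
G0 X24.000 Y12.000
G1 X21.193 Y19.713
G1 X14.084 Y23.818
G1 X6.000 Y22.392
G1 X0.724 Y16.104
G1 X0.724 Y7.896
G1 X6.000 Y1.608
G1 X14.084 Y0.182
G1 X21.193 Y4.287
G1 X24.000 Y12.000
; layer 2
G0 Z7.429
G0 X24.000 Y12.000
G1 X21.193 Y19.713
G1 X14.084 Y23.818
G1 X6.000 Y22.392
G1 X0.724 Y16.104
G1 X0.724 Y7.896
G1 X6.000 Y1.608
G1 X14.084 Y0.182
G1 X21.193 Y4.287
G1 X24.000 Y12.000
; layer 3
G0 Z11.143
G0 X24.000 Y12.000
G1 X21.193 Y19.713
G1 X14.084 Y23.818
G1 X6.000 Y22.392
G1 X0.724 Y16.104
G1 X0.724 Y7.896
G1 X6.000 Y1.608
G1 X14.084 Y0.182
G1 X21.193 Y4.287
G1 X24.000 Y12.000
; layer 4
G0 Z14.857
G0 X24.000 Y12.000
G1 X21.193 Y19.713
G1 X14.084 Y23.818
G1 X6.000 Y22.392
G1 X0.724 Y16.104
G1 X0.724 Y7.896
G1 X6.000 Y1.608
G1 X14.084 Y0.182
G1 X21.193 Y4.287
G1 X24.000 Y12.000
; layer 5
G0 Z18.571
G0 X24.000 Y12.000
G1 X21.193 Y19.713
G1 X14.084 Y23.818
G1 X6.000 Y22.392
G1 X0.724 Y16.104
G1 X0.724 Y7.896
G1 X6.000 Y1.608
G1 X14.084 Y0.182
G1 X21.193 Y4.287
G1 X24.000 Y12.000
; layer 6
G0 Z22.286
G0 X24.000 Y12.000
G1 X21.193 Y19.713
G1 X14.084 Y23.818
G1 X6.000 Y22.392
G1 X0.724 Y16.104
G1 X0.724 Y7.896
G1 X6.000 Y1.608
G1 X14.084 Y0.182
G1 X21.193 Y4.287
G1 X24.000 Y12.000
; layer 7
G0 Z26.000
G0 X24.000 Y12.000
G1 X21.193 Y19.713
G1 X14.084 Y23.818
G1 X6.000 Y22.392
G1 X0.724 Y16.104
G1 X0.724 Y7.896
G1 X6.000 Y1.608
G1 X14.084 Y0.182
G1 X21.193 Y4.287
G1 X24.000 Y12.000
M2 ; end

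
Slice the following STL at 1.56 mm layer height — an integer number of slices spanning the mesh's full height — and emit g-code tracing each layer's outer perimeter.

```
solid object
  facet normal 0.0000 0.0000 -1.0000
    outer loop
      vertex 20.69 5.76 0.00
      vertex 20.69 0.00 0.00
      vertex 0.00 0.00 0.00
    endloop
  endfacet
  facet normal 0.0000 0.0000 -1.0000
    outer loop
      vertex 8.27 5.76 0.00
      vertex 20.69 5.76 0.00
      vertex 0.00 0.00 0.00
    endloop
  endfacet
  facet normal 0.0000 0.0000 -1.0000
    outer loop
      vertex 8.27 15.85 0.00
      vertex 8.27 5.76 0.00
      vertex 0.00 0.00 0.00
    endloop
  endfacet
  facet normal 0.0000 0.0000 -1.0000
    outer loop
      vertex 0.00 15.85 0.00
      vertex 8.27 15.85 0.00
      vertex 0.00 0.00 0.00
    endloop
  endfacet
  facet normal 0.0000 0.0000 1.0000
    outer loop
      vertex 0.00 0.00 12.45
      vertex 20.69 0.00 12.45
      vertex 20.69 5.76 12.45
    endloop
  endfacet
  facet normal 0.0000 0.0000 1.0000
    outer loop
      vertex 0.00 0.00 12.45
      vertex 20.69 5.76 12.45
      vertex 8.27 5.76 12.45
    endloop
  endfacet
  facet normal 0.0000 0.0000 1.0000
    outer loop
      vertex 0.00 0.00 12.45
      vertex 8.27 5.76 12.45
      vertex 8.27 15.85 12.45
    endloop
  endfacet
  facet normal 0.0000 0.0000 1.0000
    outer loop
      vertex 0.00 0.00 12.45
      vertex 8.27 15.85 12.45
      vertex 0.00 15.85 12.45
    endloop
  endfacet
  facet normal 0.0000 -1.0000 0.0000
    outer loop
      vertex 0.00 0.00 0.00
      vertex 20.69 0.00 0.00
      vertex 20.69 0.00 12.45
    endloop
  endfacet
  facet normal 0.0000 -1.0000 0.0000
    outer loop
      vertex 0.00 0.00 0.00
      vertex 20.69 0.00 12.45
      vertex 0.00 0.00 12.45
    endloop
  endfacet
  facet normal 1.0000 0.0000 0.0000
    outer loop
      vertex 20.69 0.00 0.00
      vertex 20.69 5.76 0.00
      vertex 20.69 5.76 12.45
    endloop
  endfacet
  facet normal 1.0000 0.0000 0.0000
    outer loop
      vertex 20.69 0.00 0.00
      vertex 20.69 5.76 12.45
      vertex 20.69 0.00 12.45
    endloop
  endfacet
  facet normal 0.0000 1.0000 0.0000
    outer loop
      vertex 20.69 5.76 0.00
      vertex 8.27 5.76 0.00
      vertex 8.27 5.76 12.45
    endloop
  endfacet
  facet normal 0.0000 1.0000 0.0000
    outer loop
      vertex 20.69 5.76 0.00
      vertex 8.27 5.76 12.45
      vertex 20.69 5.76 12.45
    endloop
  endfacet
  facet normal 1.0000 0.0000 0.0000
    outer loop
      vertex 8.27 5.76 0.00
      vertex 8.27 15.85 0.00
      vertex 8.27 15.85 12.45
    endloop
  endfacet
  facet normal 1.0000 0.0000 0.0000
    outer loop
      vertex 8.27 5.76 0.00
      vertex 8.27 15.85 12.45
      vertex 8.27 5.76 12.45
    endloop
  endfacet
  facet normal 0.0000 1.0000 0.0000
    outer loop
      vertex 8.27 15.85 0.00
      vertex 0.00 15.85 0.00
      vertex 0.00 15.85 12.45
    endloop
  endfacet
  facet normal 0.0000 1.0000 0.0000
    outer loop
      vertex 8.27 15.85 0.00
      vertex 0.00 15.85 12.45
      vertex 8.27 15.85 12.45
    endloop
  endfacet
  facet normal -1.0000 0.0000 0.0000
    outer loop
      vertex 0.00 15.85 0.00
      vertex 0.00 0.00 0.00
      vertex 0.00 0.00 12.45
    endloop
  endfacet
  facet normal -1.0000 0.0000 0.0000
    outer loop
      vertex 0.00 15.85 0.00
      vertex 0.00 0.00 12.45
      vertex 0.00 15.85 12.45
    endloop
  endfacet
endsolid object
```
; perimeter-only toolpath
G21 ; units = mm
G90 ; absolute positioning
G28 ; home
; layer 1
G0 Z1.56
G0 X0.00 Y0.00
G1 X20.69 Y0.00
G1 X20.69 Y5.76
G1 X8.27 Y5.76
G1 X8.27 Y15.85
G1 X0.00 Y15.85
G1 X0.00 Y0.00
; layer 2
G0 Z3.11
G0 X0.00 Y0.00
G1 X20.69 Y0.00
G1 X20.69 Y5.76
G1 X8.27 Y5.76
G1 X8.27 Y15.85
G1 X0.00 Y15.85
G1 X0.00 Y0.00
; layer 3
G0 Z4.67
G0 X0.00 Y0.00
G1 X20.69 Y0.00
G1 X20.69 Y5.76
G1 X8.27 Y5.76
G1 X8.27 Y15.85
G1 X0.00 Y15.85
G1 X0.00 Y0.00
; layer 4
G0 Z6.22
G0 X0.00 Y0.00
G1 X20.69 Y0.00
G1 X20.69 Y5.76
G1 X8.27 Y5.76
G1 X8.27 Y15.85
G1 X0.00 Y15.85
G1 X0.00 Y0.00
; layer 5
G0 Z7.78
G0 X0.00 Y0.00
G1 X20.69 Y0.00
G1 X20.69 Y5.76
G1 X8.27 Y5.76
G1 X8.27 Y15.85
G1 X0.00 Y15.85
G1 X0.00 Y0.00
; layer 6
G0 Z9.34
G0 X0.00 Y0.00
G1 X20.69 Y0.00
G1 X20.69 Y5.76
G1 X8.27 Y5.76
G1 X8.27 Y15.85
G1 X0.00 Y15.85
G1 X0.00 Y0.00
; layer 7
G0 Z10.89
G0 X0.00 Y0.00
G1 X20.69 Y0.00
G1 X20.69 Y5.76
G1 X8.27 Y5.76
G1 X8.27 Y15.85
G1 X0.00 Y15.85
G1 X0.00 Y0.00
; layer 8
G0 Z12.45
G0 X0.00 Y0.00
G1 X20.69 Y0.00
G1 X20.69 Y5.76
G1 X8.27 Y5.76
G1 X8.27 Y15.85
G1 X0.00 Y15.85
G1 X0.00 Y0.00
M2 ; end

The solid is an L-shaped prism: outer 20.7 × 15.8 mm, arm thicknesses ≈ 5.76 mm (horizontal) and 8.27 mm (vertical), extruded 12.4 mm in z. Slicing at Δz = 1.56 mm — 8 equal slices spanning the solid's height, so layer i sits at z = i·h/8 — gives 8 non-empty perimeters. Each is a 6-segment closed polygon; G0 lifts to the layer z and rapids to the start vertex, then G1 traces the edges.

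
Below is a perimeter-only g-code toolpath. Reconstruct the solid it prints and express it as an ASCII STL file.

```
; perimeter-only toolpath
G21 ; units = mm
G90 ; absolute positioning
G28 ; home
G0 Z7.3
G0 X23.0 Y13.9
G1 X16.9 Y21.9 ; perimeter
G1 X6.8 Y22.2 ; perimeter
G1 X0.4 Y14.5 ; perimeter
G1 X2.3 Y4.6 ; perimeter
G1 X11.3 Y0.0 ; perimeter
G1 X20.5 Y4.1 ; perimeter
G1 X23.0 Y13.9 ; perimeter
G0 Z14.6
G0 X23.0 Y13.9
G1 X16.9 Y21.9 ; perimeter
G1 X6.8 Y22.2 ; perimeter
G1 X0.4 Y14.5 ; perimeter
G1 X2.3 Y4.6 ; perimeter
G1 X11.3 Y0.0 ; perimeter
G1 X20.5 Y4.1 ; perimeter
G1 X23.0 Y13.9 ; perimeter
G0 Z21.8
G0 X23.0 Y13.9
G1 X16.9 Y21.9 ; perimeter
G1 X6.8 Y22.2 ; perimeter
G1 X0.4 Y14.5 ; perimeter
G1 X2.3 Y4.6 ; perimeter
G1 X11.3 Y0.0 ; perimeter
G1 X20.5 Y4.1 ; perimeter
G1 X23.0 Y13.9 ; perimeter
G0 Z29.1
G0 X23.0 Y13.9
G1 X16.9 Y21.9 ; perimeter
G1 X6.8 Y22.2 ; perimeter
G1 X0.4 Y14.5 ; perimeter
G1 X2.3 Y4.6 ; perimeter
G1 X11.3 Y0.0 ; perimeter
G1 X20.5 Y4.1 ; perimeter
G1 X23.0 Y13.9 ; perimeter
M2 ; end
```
solid part
  facet normal 0.0000 0.0000 -1.0000
    outer loop
      vertex 6.8 22.2 0.0
      vertex 16.9 21.9 0.0
      vertex 23.0 13.9 0.0
    endloop
  endfacet
  facet normal 0.0000 0.0000 -1.0000
    outer loop
      vertex 0.4 14.5 0.0
      vertex 6.8 22.2 0.0
      vertex 23.0 13.9 0.0
    endloop
  endfacet
  facet normal 0.0000 0.0000 -1.0000
    outer loop
      vertex 2.3 4.6 0.0
      vertex 0.4 14.5 0.0
      vertex 23.0 13.9 0.0
    endloop
  endfacet
  facet normal 0.0000 0.0000 -1.0000
    outer loop
      vertex 11.3 0.0 0.0
      vertex 2.3 4.6 0.0
      vertex 23.0 13.9 0.0
    endloop
  endfacet
  facet normal 0.0000 0.0000 -1.0000
    outer loop
      vertex 20.5 4.1 0.0
      vertex 11.3 0.0 0.0
      vertex 23.0 13.9 0.0
    endloop
  endfacet
  facet normal 0.0000 0.0000 1.0000
    outer loop
      vertex 23.0 13.9 29.1
      vertex 16.9 21.9 29.1
      vertex 6.8 22.2 29.1
    endloop
  endfacet
  facet normal 0.0000 0.0000 1.0000
    outer loop
      vertex 23.0 13.9 29.1
      vertex 6.8 22.2 29.1
      vertex 0.4 14.5 29.1
    endloop
  endfacet
  facet normal 0.0000 0.0000 1.0000
    outer loop
      vertex 23.0 13.9 29.1
      vertex 0.4 14.5 29.1
      vertex 2.3 4.6 29.1
    endloop
  endfacet
  facet normal 0.0000 0.0000 1.0000
    outer loop
      vertex 23.0 13.9 29.1
      vertex 2.3 4.6 29.1
      vertex 11.3 0.0 29.1
    endloop
  endfacet
  facet normal 0.0000 0.0000 1.0000
    outer loop
      vertex 23.0 13.9 29.1
      vertex 11.3 0.0 29.1
      vertex 20.5 4.1 29.1
    endloop
  endfacet
  facet normal 0.7952 0.6063 0.0000
    outer loop
      vertex 23.0 13.9 0.0
      vertex 16.9 21.9 0.0
      vertex 16.9 21.9 29.1
    endloop
  endfacet
  facet normal 0.7952 0.6063 0.0000
    outer loop
      vertex 23.0 13.9 0.0
      vertex 16.9 21.9 29.1
      vertex 23.0 13.9 29.1
    endloop
  endfacet
  facet normal 0.0297 0.9996 0.0000
    outer loop
      vertex 16.9 21.9 0.0
      vertex 6.8 22.2 0.0
      vertex 6.8 22.2 29.1
    endloop
  endfacet
  facet normal 0.0297 0.9996 0.0000
    outer loop
      vertex 16.9 21.9 0.0
      vertex 6.8 22.2 29.1
      vertex 16.9 21.9 29.1
    endloop
  endfacet
  facet normal -0.7690 0.6392 0.0000
    outer loop
      vertex 6.8 22.2 0.0
      vertex 0.4 14.5 0.0
      vertex 0.4 14.5 29.1
    endloop
  endfacet
  facet normal -0.7690 0.6392 0.0000
    outer loop
      vertex 6.8 22.2 0.0
      vertex 0.4 14.5 29.1
      vertex 6.8 22.2 29.1
    endloop
  endfacet
  facet normal -0.9821 -0.1885 0.0000
    outer loop
      vertex 0.4 14.5 0.0
      vertex 2.3 4.6 0.0
      vertex 2.3 4.6 29.1
    endloop
  endfacet
  facet normal -0.9821 -0.1885 0.0000
    outer loop
      vertex 0.4 14.5 0.0
      vertex 2.3 4.6 29.1
      vertex 0.4 14.5 29.1
    endloop
  endfacet
  facet normal -0.4551 -0.8904 0.0000
    outer loop
      vertex 2.3 4.6 0.0
      vertex 11.3 0.0 0.0
      vertex 11.3 0.0 29.1
    endloop
  endfacet
  facet normal -0.4551 -0.8904 0.0000
    outer loop
      vertex 2.3 4.6 0.0
      vertex 11.3 0.0 29.1
      vertex 2.3 4.6 29.1
    endloop
  endfacet
  facet normal 0.4071 -0.9134 0.0000
    outer loop
      vertex 11.3 0.0 0.0
      vertex 20.5 4.1 0.0
      vertex 20.5 4.1 29.1
    endloop
  endfacet
  facet normal 0.4071 -0.9134 0.0000
    outer loop
      vertex 11.3 0.0 0.0
      vertex 20.5 4.1 29.1
      vertex 11.3 0.0 29.1
    endloop
  endfacet
  facet normal 0.9690 -0.2472 0.0000
    outer loop
      vertex 20.5 4.1 0.0
      vertex 23.0 13.9 0.0
      vertex 23.0 13.9 29.1
    endloop
  endfacet
  facet normal 0.9690 -0.2472 0.0000
    outer loop
      vertex 20.5 4.1 0.0
      vertex 23.0 13.9 29.1
      vertex 20.5 4.1 29.1
    endloop
  endfacet
endsolid part

The G0 Z moves step by Δz≈7.3 mm. Every layer's G1 loop is the same polygon, so the solid is a straight extrusion of it from z=0 to z≈29.1. Closing with flat bottom and top caps and triangulating gives 24 facets — a regular 7-sided prism (a cylinder approximated with 7 flat sides), circumscribed radius ≈ 11.6 mm, height ≈ 29.1 mm.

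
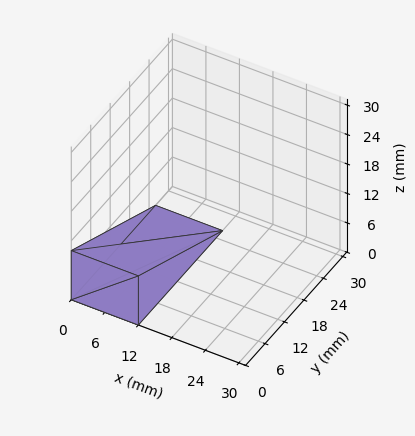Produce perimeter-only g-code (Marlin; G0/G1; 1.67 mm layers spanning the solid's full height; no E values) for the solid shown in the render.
Reading the render: the shape is a wedge (ramp): 12 × 26 mm base, rising to 10 mm along the y=0 edge and sloping linearly to z=0 at y=26 (dimensions read to the nearest mm from the axis ticks). For the g-code, the solid's height is divided into equal slices at the stated Δz and each level perimeter traced with G1 moves after a G0 lift.

; perimeter-only toolpath
G21 ; units = mm
G90 ; absolute positioning
G28 ; home
; layer 1
G0 Z1.67
G0 X0.00 Y0.00
G1 X12.00 Y0.00
G1 X12.00 Y21.67
G1 X0.00 Y21.67
G1 X0.00 Y0.00
; layer 2
G0 Z3.33
G0 X0.00 Y0.00
G1 X12.00 Y0.00
G1 X12.00 Y17.33
G1 X0.00 Y17.33
G1 X0.00 Y0.00
; layer 3
G0 Z5.00
G0 X0.00 Y0.00
G1 X12.00 Y0.00
G1 X12.00 Y13.00
G1 X0.00 Y13.00
G1 X0.00 Y0.00
; layer 4
G0 Z6.67
G0 X0.00 Y0.00
G1 X12.00 Y0.00
G1 X12.00 Y8.67
G1 X0.00 Y8.67
G1 X0.00 Y0.00
; layer 5
G0 Z8.33
G0 X0.00 Y0.00
G1 X12.00 Y0.00
G1 X12.00 Y4.33
G1 X0.00 Y4.33
G1 X0.00 Y0.00
M2 ; end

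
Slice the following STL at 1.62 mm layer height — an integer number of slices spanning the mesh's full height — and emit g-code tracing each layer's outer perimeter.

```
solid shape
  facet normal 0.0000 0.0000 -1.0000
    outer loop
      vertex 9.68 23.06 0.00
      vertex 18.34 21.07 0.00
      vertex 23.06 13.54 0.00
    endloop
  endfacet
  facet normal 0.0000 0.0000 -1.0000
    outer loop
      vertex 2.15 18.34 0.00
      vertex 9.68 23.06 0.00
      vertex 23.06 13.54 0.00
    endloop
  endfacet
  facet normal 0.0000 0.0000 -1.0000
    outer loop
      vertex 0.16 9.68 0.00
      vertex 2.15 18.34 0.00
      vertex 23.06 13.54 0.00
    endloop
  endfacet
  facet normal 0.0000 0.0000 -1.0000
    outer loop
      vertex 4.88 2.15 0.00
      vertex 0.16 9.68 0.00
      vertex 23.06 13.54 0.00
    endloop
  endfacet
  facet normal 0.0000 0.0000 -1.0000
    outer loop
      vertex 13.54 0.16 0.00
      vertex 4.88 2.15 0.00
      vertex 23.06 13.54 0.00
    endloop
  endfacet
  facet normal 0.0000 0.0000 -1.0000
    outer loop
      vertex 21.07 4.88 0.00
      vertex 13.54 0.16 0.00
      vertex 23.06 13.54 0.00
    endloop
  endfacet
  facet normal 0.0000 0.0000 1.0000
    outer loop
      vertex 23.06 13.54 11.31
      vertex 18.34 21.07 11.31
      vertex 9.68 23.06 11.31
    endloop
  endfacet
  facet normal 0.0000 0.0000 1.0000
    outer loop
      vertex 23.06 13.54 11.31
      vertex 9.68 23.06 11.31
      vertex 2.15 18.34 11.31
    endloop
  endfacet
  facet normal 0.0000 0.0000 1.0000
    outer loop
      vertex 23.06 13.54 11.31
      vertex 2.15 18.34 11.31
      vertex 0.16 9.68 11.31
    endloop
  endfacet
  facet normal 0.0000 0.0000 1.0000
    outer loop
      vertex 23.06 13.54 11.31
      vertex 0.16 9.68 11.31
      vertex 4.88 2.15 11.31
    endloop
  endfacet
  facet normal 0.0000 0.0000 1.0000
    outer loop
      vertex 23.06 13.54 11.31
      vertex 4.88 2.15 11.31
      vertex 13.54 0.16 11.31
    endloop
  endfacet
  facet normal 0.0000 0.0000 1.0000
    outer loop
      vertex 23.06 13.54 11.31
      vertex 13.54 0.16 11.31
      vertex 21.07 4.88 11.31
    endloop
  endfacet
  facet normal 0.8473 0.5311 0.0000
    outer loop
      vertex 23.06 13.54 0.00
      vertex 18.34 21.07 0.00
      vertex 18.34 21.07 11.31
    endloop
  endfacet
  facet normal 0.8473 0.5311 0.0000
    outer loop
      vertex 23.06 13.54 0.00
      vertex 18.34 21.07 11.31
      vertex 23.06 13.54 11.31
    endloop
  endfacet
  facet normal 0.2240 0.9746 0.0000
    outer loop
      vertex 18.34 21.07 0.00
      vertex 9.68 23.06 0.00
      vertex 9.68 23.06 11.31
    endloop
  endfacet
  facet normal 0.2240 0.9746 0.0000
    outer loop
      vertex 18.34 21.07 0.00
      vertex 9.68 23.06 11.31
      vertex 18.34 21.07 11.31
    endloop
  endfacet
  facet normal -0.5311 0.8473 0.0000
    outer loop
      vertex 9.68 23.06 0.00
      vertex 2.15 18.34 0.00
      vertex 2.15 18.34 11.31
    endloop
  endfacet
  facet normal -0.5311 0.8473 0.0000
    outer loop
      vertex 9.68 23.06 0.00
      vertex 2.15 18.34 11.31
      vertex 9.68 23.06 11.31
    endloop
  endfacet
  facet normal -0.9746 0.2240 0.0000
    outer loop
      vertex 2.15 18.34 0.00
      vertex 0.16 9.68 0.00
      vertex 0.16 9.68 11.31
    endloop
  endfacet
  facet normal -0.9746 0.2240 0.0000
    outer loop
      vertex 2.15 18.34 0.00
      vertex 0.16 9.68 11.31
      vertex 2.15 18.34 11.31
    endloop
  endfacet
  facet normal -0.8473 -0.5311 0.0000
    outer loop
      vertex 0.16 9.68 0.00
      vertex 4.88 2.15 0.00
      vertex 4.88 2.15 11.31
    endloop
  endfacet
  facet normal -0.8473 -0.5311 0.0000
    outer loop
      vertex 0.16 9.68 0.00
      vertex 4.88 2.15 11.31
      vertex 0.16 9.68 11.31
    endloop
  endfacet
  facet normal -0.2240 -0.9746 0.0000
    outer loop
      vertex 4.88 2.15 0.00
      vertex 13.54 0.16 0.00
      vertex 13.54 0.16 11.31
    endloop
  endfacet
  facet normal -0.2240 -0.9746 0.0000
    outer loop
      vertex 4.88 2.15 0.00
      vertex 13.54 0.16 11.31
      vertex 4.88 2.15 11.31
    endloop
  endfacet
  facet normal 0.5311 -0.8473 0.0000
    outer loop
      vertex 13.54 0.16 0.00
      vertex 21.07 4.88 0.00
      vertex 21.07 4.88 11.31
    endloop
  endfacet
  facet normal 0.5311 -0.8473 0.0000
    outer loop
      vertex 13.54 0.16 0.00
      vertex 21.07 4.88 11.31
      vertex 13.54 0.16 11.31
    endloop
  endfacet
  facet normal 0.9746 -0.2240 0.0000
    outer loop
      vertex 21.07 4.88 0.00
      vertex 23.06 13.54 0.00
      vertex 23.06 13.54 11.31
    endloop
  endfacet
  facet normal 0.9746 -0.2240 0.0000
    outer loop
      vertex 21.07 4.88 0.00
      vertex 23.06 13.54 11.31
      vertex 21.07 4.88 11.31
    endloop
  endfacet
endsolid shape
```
; perimeter-only toolpath
G21 ; units = mm
G90 ; absolute positioning
G28 ; home
; layer 1
G0 Z1.62
G0 X23.06 Y13.54
G1 X18.34 Y21.07
G1 X9.68 Y23.06
G1 X2.15 Y18.34
G1 X0.16 Y9.68
G1 X4.88 Y2.15
G1 X13.54 Y0.16
G1 X21.07 Y4.88
G1 X23.06 Y13.54
; layer 2
G0 Z3.23
G0 X23.06 Y13.54
G1 X18.34 Y21.07
G1 X9.68 Y23.06
G1 X2.15 Y18.34
G1 X0.16 Y9.68
G1 X4.88 Y2.15
G1 X13.54 Y0.16
G1 X21.07 Y4.88
G1 X23.06 Y13.54
; layer 3
G0 Z4.85
G0 X23.06 Y13.54
G1 X18.34 Y21.07
G1 X9.68 Y23.06
G1 X2.15 Y18.34
G1 X0.16 Y9.68
G1 X4.88 Y2.15
G1 X13.54 Y0.16
G1 X21.07 Y4.88
G1 X23.06 Y13.54
; layer 4
G0 Z6.46
G0 X23.06 Y13.54
G1 X18.34 Y21.07
G1 X9.68 Y23.06
G1 X2.15 Y18.34
G1 X0.16 Y9.68
G1 X4.88 Y2.15
G1 X13.54 Y0.16
G1 X21.07 Y4.88
G1 X23.06 Y13.54
; layer 5
G0 Z8.08
G0 X23.06 Y13.54
G1 X18.34 Y21.07
G1 X9.68 Y23.06
G1 X2.15 Y18.34
G1 X0.16 Y9.68
G1 X4.88 Y2.15
G1 X13.54 Y0.16
G1 X21.07 Y4.88
G1 X23.06 Y13.54
; layer 6
G0 Z9.69
G0 X23.06 Y13.54
G1 X18.34 Y21.07
G1 X9.68 Y23.06
G1 X2.15 Y18.34
G1 X0.16 Y9.68
G1 X4.88 Y2.15
G1 X13.54 Y0.16
G1 X21.07 Y4.88
G1 X23.06 Y13.54
; layer 7
G0 Z11.31
G0 X23.06 Y13.54
G1 X18.34 Y21.07
G1 X9.68 Y23.06
G1 X2.15 Y18.34
G1 X0.16 Y9.68
G1 X4.88 Y2.15
G1 X13.54 Y0.16
G1 X21.07 Y4.88
G1 X23.06 Y13.54
M2 ; end

The solid is a regular 8-sided prism (a cylinder approximated with 8 flat sides), circumscribed radius ≈ 11.6 mm, height ≈ 11.3 mm. Slicing at Δz = 1.62 mm — 7 equal slices spanning the solid's height, so layer i sits at z = i·h/7 — gives 7 non-empty perimeters. Each is a 8-segment closed polygon; G0 lifts to the layer z and rapids to the start vertex, then G1 traces the edges.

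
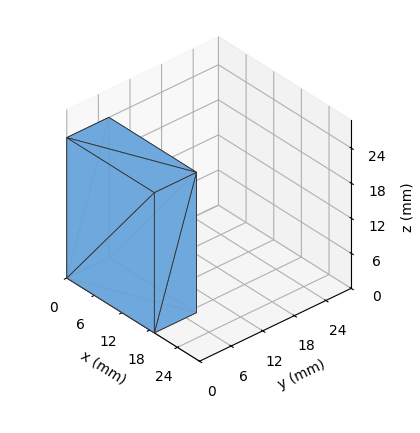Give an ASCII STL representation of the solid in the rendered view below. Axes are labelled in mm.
Reading the render: the shape is a rectangular box, roughly 19 × 8 mm footprint and 24 mm tall (dimensions read to the nearest mm from the axis ticks). For the STL, each face is triangulated and given an outward normal.

solid part
  facet normal 0.0000 0.0000 -1.0000
    outer loop
      vertex 19.00 8.00 0.00
      vertex 19.00 0.00 0.00
      vertex 0.00 0.00 0.00
    endloop
  endfacet
  facet normal 0.0000 0.0000 -1.0000
    outer loop
      vertex 0.00 8.00 0.00
      vertex 19.00 8.00 0.00
      vertex 0.00 0.00 0.00
    endloop
  endfacet
  facet normal 0.0000 0.0000 1.0000
    outer loop
      vertex 0.00 0.00 24.00
      vertex 19.00 0.00 24.00
      vertex 19.00 8.00 24.00
    endloop
  endfacet
  facet normal 0.0000 0.0000 1.0000
    outer loop
      vertex 0.00 0.00 24.00
      vertex 19.00 8.00 24.00
      vertex 0.00 8.00 24.00
    endloop
  endfacet
  facet normal 0.0000 -1.0000 0.0000
    outer loop
      vertex 0.00 0.00 0.00
      vertex 19.00 0.00 0.00
      vertex 19.00 0.00 24.00
    endloop
  endfacet
  facet normal 0.0000 -1.0000 0.0000
    outer loop
      vertex 0.00 0.00 0.00
      vertex 19.00 0.00 24.00
      vertex 0.00 0.00 24.00
    endloop
  endfacet
  facet normal 0.0000 1.0000 0.0000
    outer loop
      vertex 19.00 8.00 24.00
      vertex 19.00 8.00 0.00
      vertex 0.00 8.00 0.00
    endloop
  endfacet
  facet normal 0.0000 1.0000 0.0000
    outer loop
      vertex 0.00 8.00 24.00
      vertex 19.00 8.00 24.00
      vertex 0.00 8.00 0.00
    endloop
  endfacet
  facet normal -1.0000 0.0000 0.0000
    outer loop
      vertex 0.00 8.00 24.00
      vertex 0.00 8.00 0.00
      vertex 0.00 0.00 0.00
    endloop
  endfacet
  facet normal -1.0000 0.0000 0.0000
    outer loop
      vertex 0.00 0.00 24.00
      vertex 0.00 8.00 24.00
      vertex 0.00 0.00 0.00
    endloop
  endfacet
  facet normal 1.0000 0.0000 0.0000
    outer loop
      vertex 19.00 0.00 0.00
      vertex 19.00 8.00 0.00
      vertex 19.00 8.00 24.00
    endloop
  endfacet
  facet normal 1.0000 0.0000 0.0000
    outer loop
      vertex 19.00 0.00 0.00
      vertex 19.00 8.00 24.00
      vertex 19.00 0.00 24.00
    endloop
  endfacet
endsolid part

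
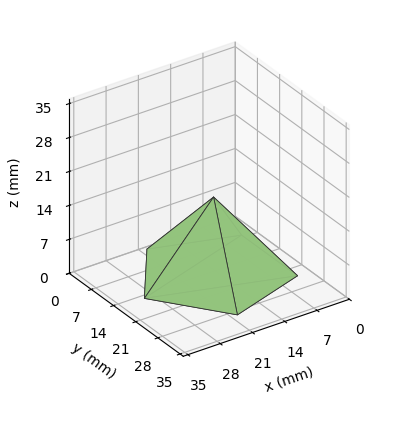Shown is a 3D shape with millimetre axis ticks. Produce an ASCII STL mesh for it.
Reading the render: the shape is a regular 5-sided pyramid, base circumscribed radius ≈ 15 mm, apex at z ≈ 16 mm (dimensions read to the nearest mm from the axis ticks). For the STL, each face is triangulated and given an outward normal.

solid part
  facet normal 0.0000 0.0000 -1.0000
    outer loop
      vertex 2.86 23.82 0.00
      vertex 19.64 29.27 0.00
      vertex 30.00 15.00 0.00
    endloop
  endfacet
  facet normal 0.0000 0.0000 -1.0000
    outer loop
      vertex 2.86 6.18 0.00
      vertex 2.86 23.82 0.00
      vertex 30.00 15.00 0.00
    endloop
  endfacet
  facet normal 0.0000 0.0000 -1.0000
    outer loop
      vertex 19.64 0.73 0.00
      vertex 2.86 6.18 0.00
      vertex 30.00 15.00 0.00
    endloop
  endfacet
  facet normal 0.6447 0.4680 0.6044
    outer loop
      vertex 30.00 15.00 0.00
      vertex 19.64 29.27 0.00
      vertex 15.00 15.00 16.00
    endloop
  endfacet
  facet normal -0.2461 0.7577 0.6044
    outer loop
      vertex 19.64 29.27 0.00
      vertex 2.86 23.82 0.00
      vertex 15.00 15.00 16.00
    endloop
  endfacet
  facet normal -0.7966 0.0000 0.6045
    outer loop
      vertex 2.86 23.82 0.00
      vertex 2.86 6.18 0.00
      vertex 15.00 15.00 16.00
    endloop
  endfacet
  facet normal -0.2461 -0.7577 0.6044
    outer loop
      vertex 2.86 6.18 0.00
      vertex 19.64 0.73 0.00
      vertex 15.00 15.00 16.00
    endloop
  endfacet
  facet normal 0.6447 -0.4680 0.6044
    outer loop
      vertex 19.64 0.73 0.00
      vertex 30.00 15.00 0.00
      vertex 15.00 15.00 16.00
    endloop
  endfacet
endsolid part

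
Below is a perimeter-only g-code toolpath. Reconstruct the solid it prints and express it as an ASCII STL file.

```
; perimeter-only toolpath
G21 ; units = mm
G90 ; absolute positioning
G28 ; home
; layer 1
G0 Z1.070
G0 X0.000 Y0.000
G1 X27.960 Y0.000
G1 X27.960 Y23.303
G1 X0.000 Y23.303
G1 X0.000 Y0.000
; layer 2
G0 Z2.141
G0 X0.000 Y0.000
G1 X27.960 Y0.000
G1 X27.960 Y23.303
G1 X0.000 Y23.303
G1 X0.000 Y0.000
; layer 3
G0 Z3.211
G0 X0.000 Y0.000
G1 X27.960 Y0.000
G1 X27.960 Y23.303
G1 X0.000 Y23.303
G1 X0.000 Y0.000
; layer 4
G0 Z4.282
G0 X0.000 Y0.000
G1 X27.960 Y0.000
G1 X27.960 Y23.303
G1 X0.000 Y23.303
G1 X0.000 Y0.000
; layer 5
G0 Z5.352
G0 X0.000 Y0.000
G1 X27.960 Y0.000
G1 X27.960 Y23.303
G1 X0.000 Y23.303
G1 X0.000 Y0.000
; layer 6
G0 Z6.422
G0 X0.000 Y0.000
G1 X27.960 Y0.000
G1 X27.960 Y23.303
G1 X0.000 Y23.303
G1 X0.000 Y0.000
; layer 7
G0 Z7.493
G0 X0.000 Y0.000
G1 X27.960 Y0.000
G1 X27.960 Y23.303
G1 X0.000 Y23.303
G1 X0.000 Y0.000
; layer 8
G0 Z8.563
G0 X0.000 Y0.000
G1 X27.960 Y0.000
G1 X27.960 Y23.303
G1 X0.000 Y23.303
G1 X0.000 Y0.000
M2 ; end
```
solid part
  facet normal 0.0000 0.0000 -1.0000
    outer loop
      vertex 27.960 23.303 0.000
      vertex 27.960 0.000 0.000
      vertex 0.000 0.000 0.000
    endloop
  endfacet
  facet normal 0.0000 0.0000 -1.0000
    outer loop
      vertex 0.000 23.303 0.000
      vertex 27.960 23.303 0.000
      vertex 0.000 0.000 0.000
    endloop
  endfacet
  facet normal 0.0000 0.0000 1.0000
    outer loop
      vertex 0.000 0.000 8.563
      vertex 27.960 0.000 8.563
      vertex 27.960 23.303 8.563
    endloop
  endfacet
  facet normal 0.0000 0.0000 1.0000
    outer loop
      vertex 0.000 0.000 8.563
      vertex 27.960 23.303 8.563
      vertex 0.000 23.303 8.563
    endloop
  endfacet
  facet normal 0.0000 -1.0000 0.0000
    outer loop
      vertex 0.000 0.000 0.000
      vertex 27.960 0.000 0.000
      vertex 27.960 0.000 8.563
    endloop
  endfacet
  facet normal 0.0000 -1.0000 0.0000
    outer loop
      vertex 0.000 0.000 0.000
      vertex 27.960 0.000 8.563
      vertex 0.000 0.000 8.563
    endloop
  endfacet
  facet normal 0.0000 1.0000 0.0000
    outer loop
      vertex 27.960 23.303 8.563
      vertex 27.960 23.303 0.000
      vertex 0.000 23.303 0.000
    endloop
  endfacet
  facet normal 0.0000 1.0000 0.0000
    outer loop
      vertex 0.000 23.303 8.563
      vertex 27.960 23.303 8.563
      vertex 0.000 23.303 0.000
    endloop
  endfacet
  facet normal -1.0000 0.0000 0.0000
    outer loop
      vertex 0.000 23.303 8.563
      vertex 0.000 23.303 0.000
      vertex 0.000 0.000 0.000
    endloop
  endfacet
  facet normal -1.0000 0.0000 0.0000
    outer loop
      vertex 0.000 0.000 8.563
      vertex 0.000 23.303 8.563
      vertex 0.000 0.000 0.000
    endloop
  endfacet
  facet normal 1.0000 0.0000 0.0000
    outer loop
      vertex 27.960 0.000 0.000
      vertex 27.960 23.303 0.000
      vertex 27.960 23.303 8.563
    endloop
  endfacet
  facet normal 1.0000 0.0000 0.0000
    outer loop
      vertex 27.960 0.000 0.000
      vertex 27.960 23.303 8.563
      vertex 27.960 0.000 8.563
    endloop
  endfacet
endsolid part

The G0 Z moves step by Δz≈1.070 mm. Every layer's G1 loop is the same polygon, so the solid is a straight extrusion of it from z=0 to z≈8.56. Closing with flat bottom and top caps and triangulating gives 12 facets — a rectangular box, roughly 28 × 23.3 mm footprint and 8.56 mm tall.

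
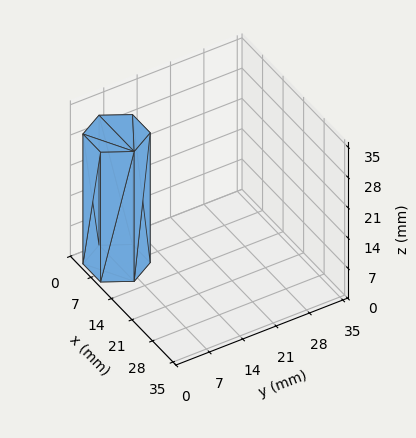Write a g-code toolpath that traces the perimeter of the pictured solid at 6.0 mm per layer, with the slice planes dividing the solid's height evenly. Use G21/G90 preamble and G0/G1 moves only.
Reading the render: the shape is a regular 6-sided prism (a cylinder approximated with 6 flat sides), circumscribed radius ≈ 6 mm, height ≈ 30 mm (dimensions read to the nearest mm from the axis ticks). For the g-code, the solid's height is divided into equal slices at the stated Δz and each level perimeter traced with G1 moves after a G0 lift.

; perimeter-only toolpath
G21 ; units = mm
G90 ; absolute positioning
G28 ; home
; layer 1
G0 Z6.0
G0 X12.0 Y6.0
G1 X9.0 Y11.2
G1 X3.0 Y11.2
G1 X0.0 Y6.0
G1 X3.0 Y0.8
G1 X9.0 Y0.8
G1 X12.0 Y6.0
; layer 2
G0 Z12.0
G0 X12.0 Y6.0
G1 X9.0 Y11.2
G1 X3.0 Y11.2
G1 X0.0 Y6.0
G1 X3.0 Y0.8
G1 X9.0 Y0.8
G1 X12.0 Y6.0
; layer 3
G0 Z18.0
G0 X12.0 Y6.0
G1 X9.0 Y11.2
G1 X3.0 Y11.2
G1 X0.0 Y6.0
G1 X3.0 Y0.8
G1 X9.0 Y0.8
G1 X12.0 Y6.0
; layer 4
G0 Z24.0
G0 X12.0 Y6.0
G1 X9.0 Y11.2
G1 X3.0 Y11.2
G1 X0.0 Y6.0
G1 X3.0 Y0.8
G1 X9.0 Y0.8
G1 X12.0 Y6.0
; layer 5
G0 Z30.0
G0 X12.0 Y6.0
G1 X9.0 Y11.2
G1 X3.0 Y11.2
G1 X0.0 Y6.0
G1 X3.0 Y0.8
G1 X9.0 Y0.8
G1 X12.0 Y6.0
M2 ; end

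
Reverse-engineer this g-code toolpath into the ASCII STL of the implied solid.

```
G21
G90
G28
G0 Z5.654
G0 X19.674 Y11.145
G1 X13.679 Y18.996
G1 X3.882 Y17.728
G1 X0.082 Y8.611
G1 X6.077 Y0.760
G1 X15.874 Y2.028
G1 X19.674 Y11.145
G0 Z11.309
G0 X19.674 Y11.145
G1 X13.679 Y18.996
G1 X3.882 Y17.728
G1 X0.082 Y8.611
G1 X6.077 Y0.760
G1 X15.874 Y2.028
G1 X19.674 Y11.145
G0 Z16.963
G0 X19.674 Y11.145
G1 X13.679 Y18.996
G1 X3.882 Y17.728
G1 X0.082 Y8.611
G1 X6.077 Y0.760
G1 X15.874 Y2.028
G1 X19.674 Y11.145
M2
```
solid part
  facet normal 0.0000 0.0000 -1.0000
    outer loop
      vertex 3.882 17.728 0.000
      vertex 13.679 18.996 0.000
      vertex 19.674 11.145 0.000
    endloop
  endfacet
  facet normal 0.0000 0.0000 -1.0000
    outer loop
      vertex 0.082 8.611 0.000
      vertex 3.882 17.728 0.000
      vertex 19.674 11.145 0.000
    endloop
  endfacet
  facet normal 0.0000 0.0000 -1.0000
    outer loop
      vertex 6.077 0.760 0.000
      vertex 0.082 8.611 0.000
      vertex 19.674 11.145 0.000
    endloop
  endfacet
  facet normal 0.0000 0.0000 -1.0000
    outer loop
      vertex 15.874 2.028 0.000
      vertex 6.077 0.760 0.000
      vertex 19.674 11.145 0.000
    endloop
  endfacet
  facet normal 0.0000 0.0000 1.0000
    outer loop
      vertex 19.674 11.145 16.963
      vertex 13.679 18.996 16.963
      vertex 3.882 17.728 16.963
    endloop
  endfacet
  facet normal 0.0000 0.0000 1.0000
    outer loop
      vertex 19.674 11.145 16.963
      vertex 3.882 17.728 16.963
      vertex 0.082 8.611 16.963
    endloop
  endfacet
  facet normal 0.0000 0.0000 1.0000
    outer loop
      vertex 19.674 11.145 16.963
      vertex 0.082 8.611 16.963
      vertex 6.077 0.760 16.963
    endloop
  endfacet
  facet normal 0.0000 0.0000 1.0000
    outer loop
      vertex 19.674 11.145 16.963
      vertex 6.077 0.760 16.963
      vertex 15.874 2.028 16.963
    endloop
  endfacet
  facet normal 0.7948 0.6069 0.0000
    outer loop
      vertex 19.674 11.145 0.000
      vertex 13.679 18.996 0.000
      vertex 13.679 18.996 16.963
    endloop
  endfacet
  facet normal 0.7948 0.6069 0.0000
    outer loop
      vertex 19.674 11.145 0.000
      vertex 13.679 18.996 16.963
      vertex 19.674 11.145 16.963
    endloop
  endfacet
  facet normal -0.1284 0.9917 0.0000
    outer loop
      vertex 13.679 18.996 0.000
      vertex 3.882 17.728 0.000
      vertex 3.882 17.728 16.963
    endloop
  endfacet
  facet normal -0.1284 0.9917 0.0000
    outer loop
      vertex 13.679 18.996 0.000
      vertex 3.882 17.728 16.963
      vertex 13.679 18.996 16.963
    endloop
  endfacet
  facet normal -0.9230 0.3847 0.0000
    outer loop
      vertex 3.882 17.728 0.000
      vertex 0.082 8.611 0.000
      vertex 0.082 8.611 16.963
    endloop
  endfacet
  facet normal -0.9230 0.3847 0.0000
    outer loop
      vertex 3.882 17.728 0.000
      vertex 0.082 8.611 16.963
      vertex 3.882 17.728 16.963
    endloop
  endfacet
  facet normal -0.7948 -0.6069 0.0000
    outer loop
      vertex 0.082 8.611 0.000
      vertex 6.077 0.760 0.000
      vertex 6.077 0.760 16.963
    endloop
  endfacet
  facet normal -0.7948 -0.6069 0.0000
    outer loop
      vertex 0.082 8.611 0.000
      vertex 6.077 0.760 16.963
      vertex 0.082 8.611 16.963
    endloop
  endfacet
  facet normal 0.1284 -0.9917 0.0000
    outer loop
      vertex 6.077 0.760 0.000
      vertex 15.874 2.028 0.000
      vertex 15.874 2.028 16.963
    endloop
  endfacet
  facet normal 0.1284 -0.9917 0.0000
    outer loop
      vertex 6.077 0.760 0.000
      vertex 15.874 2.028 16.963
      vertex 6.077 0.760 16.963
    endloop
  endfacet
  facet normal 0.9230 -0.3847 0.0000
    outer loop
      vertex 15.874 2.028 0.000
      vertex 19.674 11.145 0.000
      vertex 19.674 11.145 16.963
    endloop
  endfacet
  facet normal 0.9230 -0.3847 0.0000
    outer loop
      vertex 15.874 2.028 0.000
      vertex 19.674 11.145 16.963
      vertex 15.874 2.028 16.963
    endloop
  endfacet
endsolid part

The G0 Z moves step by Δz≈5.654 mm. Every layer's G1 loop is the same polygon, so the solid is a straight extrusion of it from z=0 to z≈17. Closing with flat bottom and top caps and triangulating gives 20 facets — a regular 6-sided prism (a cylinder approximated with 6 flat sides), circumscribed radius ≈ 9.88 mm, height ≈ 17 mm.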